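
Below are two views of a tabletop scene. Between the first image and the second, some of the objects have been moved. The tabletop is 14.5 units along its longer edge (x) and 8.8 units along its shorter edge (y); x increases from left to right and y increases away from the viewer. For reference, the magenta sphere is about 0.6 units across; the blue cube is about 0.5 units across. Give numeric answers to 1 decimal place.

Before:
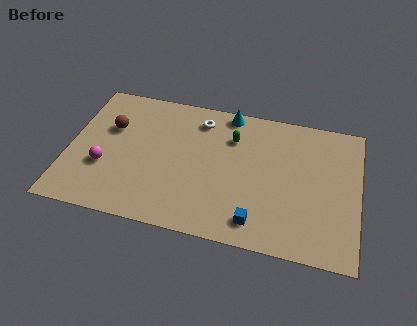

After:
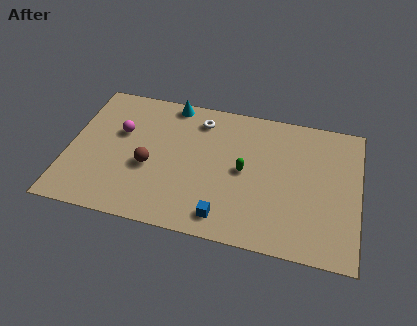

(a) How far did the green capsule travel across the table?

2.1

From (8.1, 6.4) to (8.8, 4.4), the green capsule covered √(0.7² + 2.0²) ≈ 2.1 units.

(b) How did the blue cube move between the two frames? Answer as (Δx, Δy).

(-1.6, -0.1)

The blue cube started near (9.6, 1.4) and ended near (8.0, 1.3).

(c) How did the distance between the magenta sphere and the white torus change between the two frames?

-1.8

The distance was about 6.1 in the first image and 4.3 in the second, so they moved 1.8 units closer together.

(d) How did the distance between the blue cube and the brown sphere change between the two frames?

-4.2

The distance was about 8.7 in the first image and 4.5 in the second, so they moved 4.2 units closer together.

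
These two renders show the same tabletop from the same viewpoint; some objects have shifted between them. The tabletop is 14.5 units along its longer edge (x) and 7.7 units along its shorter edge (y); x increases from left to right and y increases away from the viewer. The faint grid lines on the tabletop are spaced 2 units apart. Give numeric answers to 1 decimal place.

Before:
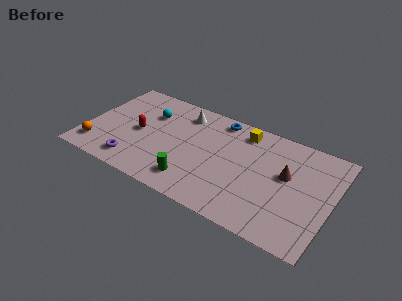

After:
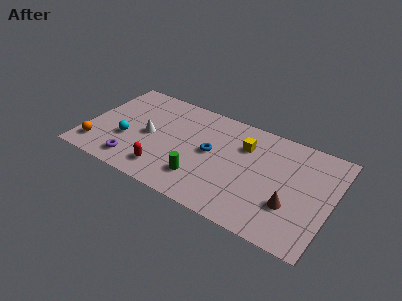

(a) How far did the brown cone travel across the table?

2.1

From (11.8, 4.5) to (12.3, 2.5), the brown cone covered √(0.5² + 2.0²) ≈ 2.1 units.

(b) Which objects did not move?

the purple torus and the orange sphere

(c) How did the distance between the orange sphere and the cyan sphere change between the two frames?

-2.6

Before: roughly 4.7 units apart; after: 2.1. That's 2.6 units closer together.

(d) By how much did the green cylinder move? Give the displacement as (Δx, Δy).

(0.4, 0.4)

The green cylinder started near (6.7, 1.5) and ended near (7.1, 1.9).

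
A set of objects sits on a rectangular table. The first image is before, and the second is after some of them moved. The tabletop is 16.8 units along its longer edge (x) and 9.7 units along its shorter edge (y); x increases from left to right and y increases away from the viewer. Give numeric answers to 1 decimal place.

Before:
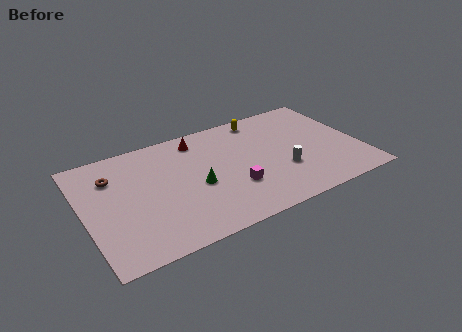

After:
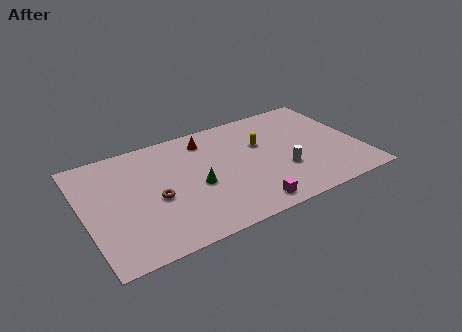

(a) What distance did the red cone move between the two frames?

0.5

The red cone was near (7.3, 8.2) before and (7.8, 8.0) after, so it travelled √(0.5² + 0.2²) ≈ 0.5 units.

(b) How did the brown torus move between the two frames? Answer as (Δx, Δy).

(2.3, -2.9)

The brown torus started near (1.9, 7.1) and ended near (4.2, 4.2).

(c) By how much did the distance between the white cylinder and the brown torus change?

-2.9

They were about 10.7 units apart before and 7.8 after — 2.9 units closer together.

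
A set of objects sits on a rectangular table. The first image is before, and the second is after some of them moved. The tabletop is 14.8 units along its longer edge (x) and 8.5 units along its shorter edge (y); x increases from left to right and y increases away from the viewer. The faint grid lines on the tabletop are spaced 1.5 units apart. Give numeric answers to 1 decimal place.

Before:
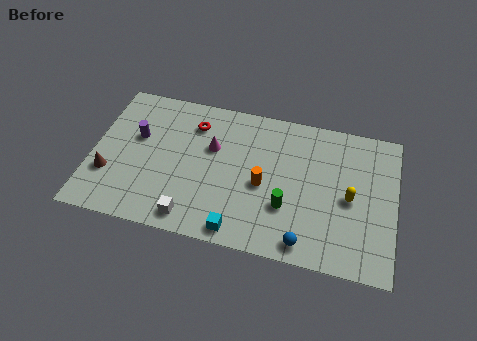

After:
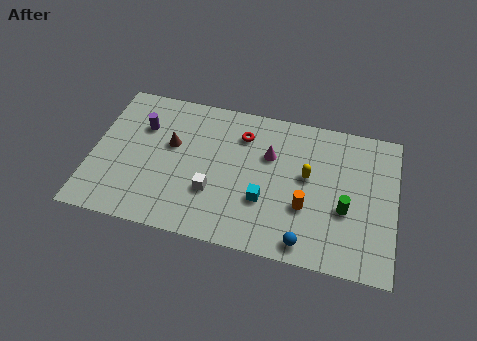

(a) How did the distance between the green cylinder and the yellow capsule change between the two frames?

-0.8

Before: roughly 3.2 units apart; after: 2.4. That's 0.8 units closer together.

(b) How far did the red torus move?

2.4

The red torus moved from about (4.8, 6.6) to (7.2, 6.5), a distance of √(2.4² + 0.1²) ≈ 2.4.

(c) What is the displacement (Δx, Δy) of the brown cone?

(2.9, 2.4)

The brown cone started near (0.9, 2.7) and ended near (3.8, 5.1).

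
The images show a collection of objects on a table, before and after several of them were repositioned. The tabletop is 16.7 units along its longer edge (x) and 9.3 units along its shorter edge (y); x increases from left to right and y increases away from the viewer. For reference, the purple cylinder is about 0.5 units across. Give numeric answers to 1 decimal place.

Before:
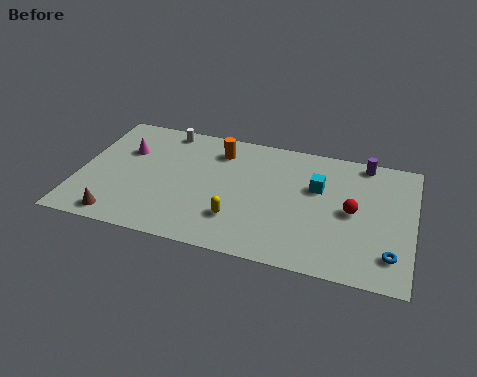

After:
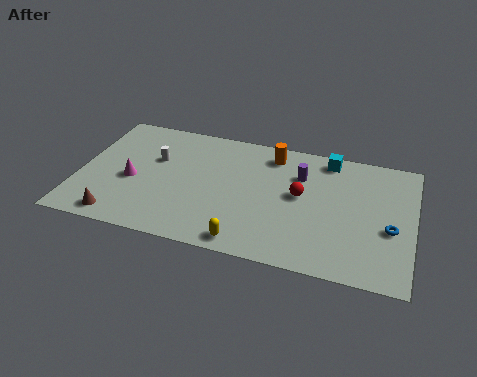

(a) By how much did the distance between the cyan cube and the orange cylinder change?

-2.5

They were about 5.3 units apart before and 2.8 after — 2.5 units closer together.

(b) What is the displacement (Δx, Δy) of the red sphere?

(-2.6, 0.5)

The red sphere started near (13.7, 4.6) and ended near (11.1, 5.1).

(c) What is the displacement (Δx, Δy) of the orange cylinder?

(2.7, 0.4)

The orange cylinder started near (6.8, 7.4) and ended near (9.5, 7.8).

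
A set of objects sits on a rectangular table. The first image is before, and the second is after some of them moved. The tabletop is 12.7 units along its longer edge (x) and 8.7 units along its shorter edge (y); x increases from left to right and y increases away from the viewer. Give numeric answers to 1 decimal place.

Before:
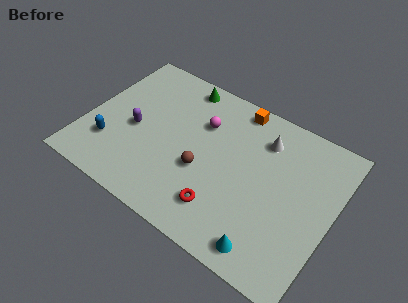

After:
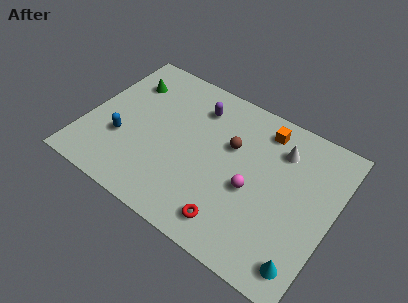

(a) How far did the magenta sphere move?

3.8

From (5.7, 6.0) to (8.7, 3.7), the magenta sphere covered √(3.0² + 2.3²) ≈ 3.8 units.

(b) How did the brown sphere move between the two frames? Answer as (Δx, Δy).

(1.1, 2.1)

The brown sphere was at about (6.2, 3.4) and moved to about (7.3, 5.5).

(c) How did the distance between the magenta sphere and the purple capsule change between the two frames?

+0.8

Before: roughly 3.8 units apart; after: 4.6. That's 0.8 units further apart.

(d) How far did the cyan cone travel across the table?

1.8

The cyan cone was near (10.0, 1.1) before and (11.8, 1.3) after, so it travelled √(1.8² + 0.2²) ≈ 1.8 units.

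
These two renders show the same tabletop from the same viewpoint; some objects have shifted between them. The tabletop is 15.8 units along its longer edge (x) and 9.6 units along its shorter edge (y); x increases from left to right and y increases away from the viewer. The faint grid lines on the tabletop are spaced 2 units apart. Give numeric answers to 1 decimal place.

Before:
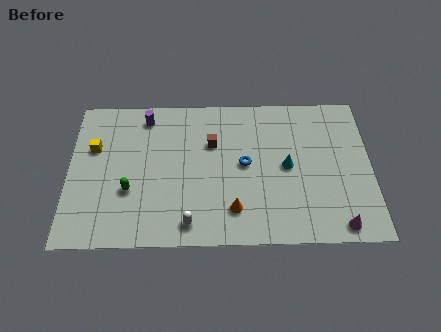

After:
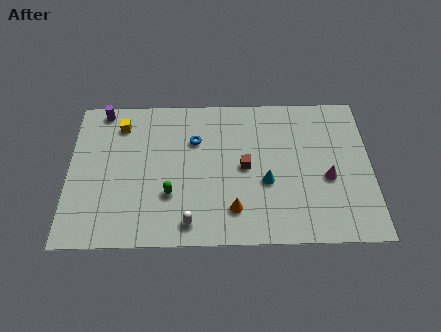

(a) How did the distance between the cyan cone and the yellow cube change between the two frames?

-1.7

They were about 10.2 units apart before and 8.5 after — 1.7 units closer together.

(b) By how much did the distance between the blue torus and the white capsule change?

+0.6

The distance was about 4.7 in the first image and 5.3 in the second, so they moved 0.6 units further apart.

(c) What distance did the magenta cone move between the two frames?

3.0

The magenta cone moved from about (14.0, 1.0) to (13.5, 4.0), a distance of √(0.5² + 3.0²) ≈ 3.0.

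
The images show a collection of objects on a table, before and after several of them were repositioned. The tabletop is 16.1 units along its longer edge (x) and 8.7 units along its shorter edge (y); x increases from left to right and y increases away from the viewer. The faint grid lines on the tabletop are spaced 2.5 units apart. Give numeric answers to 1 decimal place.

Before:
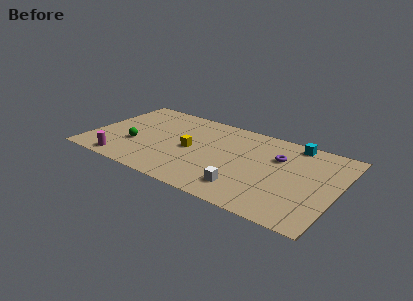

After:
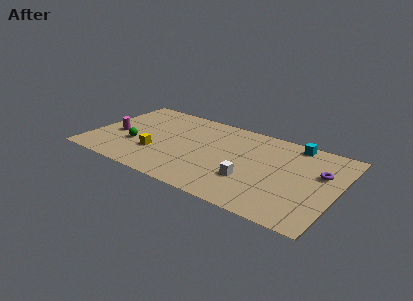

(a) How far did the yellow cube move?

2.5

The yellow cube was near (6.6, 4.2) before and (4.5, 2.8) after, so it travelled √(2.1² + 1.4²) ≈ 2.5 units.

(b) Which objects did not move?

the green sphere and the cyan cube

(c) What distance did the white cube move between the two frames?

1.0

The white cube was near (10.5, 1.8) before and (10.7, 2.8) after, so it travelled √(0.2² + 1.0²) ≈ 1.0 units.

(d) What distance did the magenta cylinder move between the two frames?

2.9

The magenta cylinder was near (2.6, 1.0) before and (1.6, 3.7) after, so it travelled √(1.0² + 2.7²) ≈ 2.9 units.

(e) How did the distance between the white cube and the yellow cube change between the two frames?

+1.6

Before: roughly 4.6 units apart; after: 6.2. That's 1.6 units further apart.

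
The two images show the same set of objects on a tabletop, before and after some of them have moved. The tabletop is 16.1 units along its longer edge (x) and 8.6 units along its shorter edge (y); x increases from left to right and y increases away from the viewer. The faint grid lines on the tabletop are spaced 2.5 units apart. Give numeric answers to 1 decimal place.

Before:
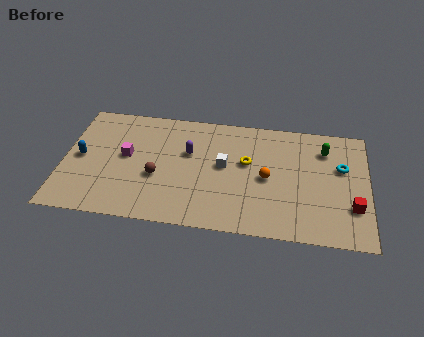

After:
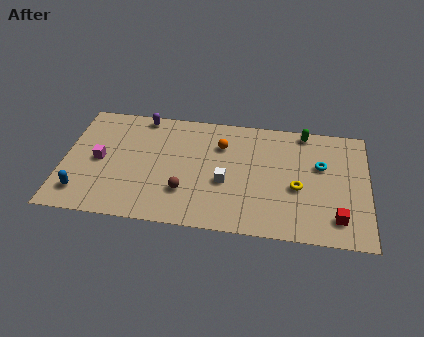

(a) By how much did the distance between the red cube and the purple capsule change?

+3.0

They were about 9.1 units apart before and 12.1 after — 3.0 units further apart.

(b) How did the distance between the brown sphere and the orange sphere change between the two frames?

-1.7

The distance was about 5.8 in the first image and 4.1 in the second, so they moved 1.7 units closer together.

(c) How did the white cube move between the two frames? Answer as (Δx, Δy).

(0.1, -1.2)

The white cube started near (8.5, 4.7) and ended near (8.6, 3.5).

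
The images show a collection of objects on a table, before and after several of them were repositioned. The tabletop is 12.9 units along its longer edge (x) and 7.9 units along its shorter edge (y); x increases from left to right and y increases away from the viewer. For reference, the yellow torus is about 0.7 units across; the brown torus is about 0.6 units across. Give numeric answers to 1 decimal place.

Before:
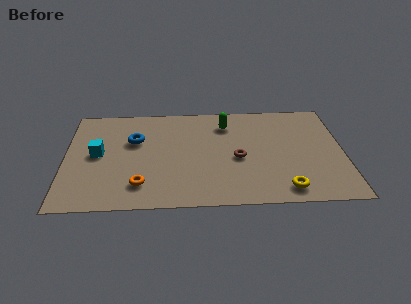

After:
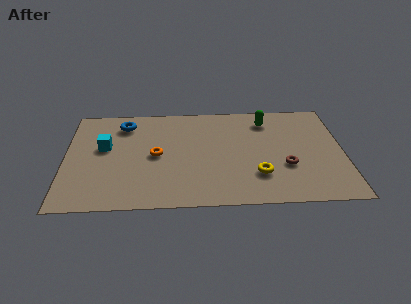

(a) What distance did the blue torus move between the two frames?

1.4

From (3.2, 5.1) to (2.7, 6.4), the blue torus covered √(0.5² + 1.3²) ≈ 1.4 units.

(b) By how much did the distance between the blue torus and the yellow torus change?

-0.5

The distance was about 8.0 in the first image and 7.5 in the second, so they moved 0.5 units closer together.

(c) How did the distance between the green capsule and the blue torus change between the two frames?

+2.3

They were about 4.4 units apart before and 6.7 after — 2.3 units further apart.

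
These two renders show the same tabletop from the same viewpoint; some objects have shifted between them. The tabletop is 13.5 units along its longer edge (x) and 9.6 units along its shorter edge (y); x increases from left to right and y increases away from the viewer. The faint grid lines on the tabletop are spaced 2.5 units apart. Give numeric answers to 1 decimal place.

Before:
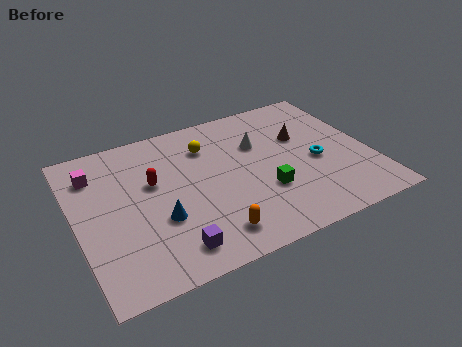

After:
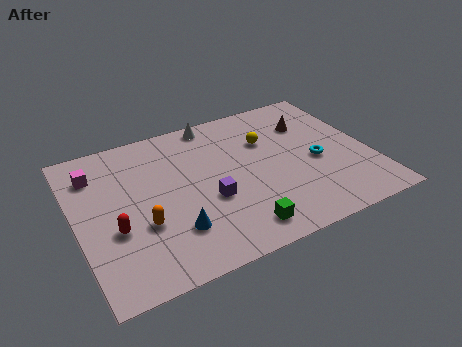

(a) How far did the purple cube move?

3.0

The purple cube was near (3.9, 1.5) before and (5.9, 3.7) after, so it travelled √(2.0² + 2.2²) ≈ 3.0 units.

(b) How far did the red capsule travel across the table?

3.0

The red capsule moved from about (3.6, 5.8) to (1.6, 3.6), a distance of √(2.0² + 2.2²) ≈ 3.0.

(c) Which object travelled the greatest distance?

the orange capsule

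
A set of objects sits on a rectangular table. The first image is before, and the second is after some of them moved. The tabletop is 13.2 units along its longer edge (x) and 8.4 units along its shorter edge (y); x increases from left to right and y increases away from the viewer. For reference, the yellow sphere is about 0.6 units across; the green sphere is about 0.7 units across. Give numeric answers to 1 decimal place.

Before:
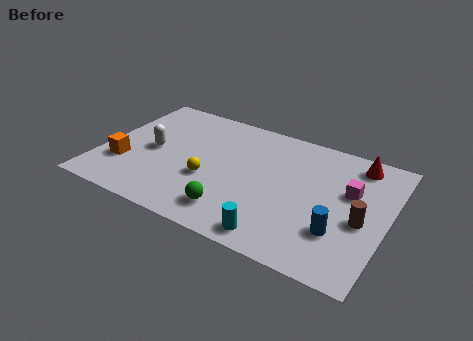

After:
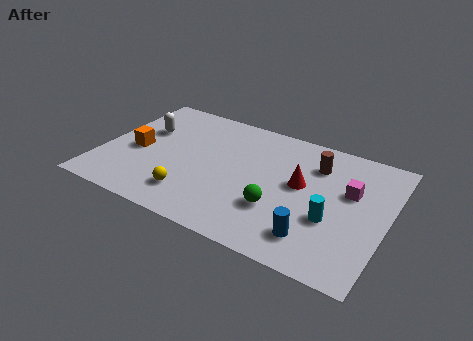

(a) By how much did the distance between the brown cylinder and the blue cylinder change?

+3.2

Before: roughly 1.4 units apart; after: 4.6. That's 3.2 units further apart.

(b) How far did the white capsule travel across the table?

1.4

From (2.3, 4.1) to (1.7, 5.4), the white capsule covered √(0.6² + 1.3²) ≈ 1.4 units.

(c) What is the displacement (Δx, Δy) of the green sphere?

(1.9, 1.1)

The green sphere started near (6.5, 1.6) and ended near (8.4, 2.7).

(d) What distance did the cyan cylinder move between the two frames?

3.0

The cyan cylinder moved from about (8.6, 1.0) to (10.8, 3.1), a distance of √(2.2² + 2.1²) ≈ 3.0.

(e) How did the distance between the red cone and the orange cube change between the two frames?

-3.6

Before: roughly 11.3 units apart; after: 7.7. That's 3.6 units closer together.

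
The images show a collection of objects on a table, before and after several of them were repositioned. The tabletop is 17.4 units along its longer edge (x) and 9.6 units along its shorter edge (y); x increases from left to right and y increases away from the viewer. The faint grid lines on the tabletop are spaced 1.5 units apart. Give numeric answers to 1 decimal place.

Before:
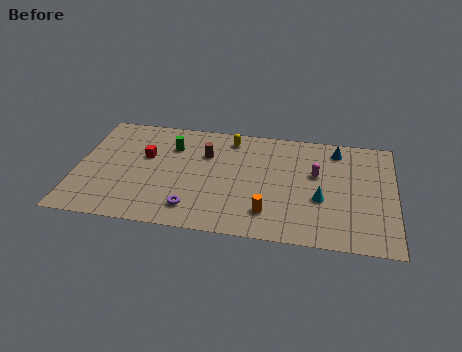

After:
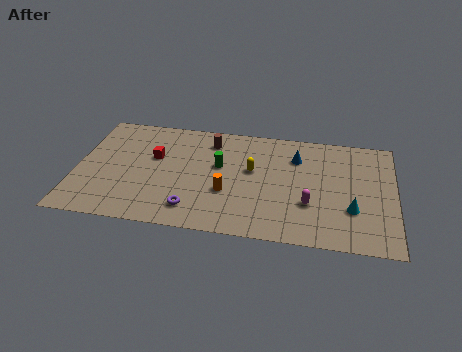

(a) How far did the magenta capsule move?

2.6

The magenta capsule moved from about (13.1, 5.8) to (12.8, 3.2), a distance of √(0.3² + 2.6²) ≈ 2.6.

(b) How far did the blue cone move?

2.4

The blue cone moved from about (14.2, 8.1) to (12.0, 7.1), a distance of √(2.2² + 1.0²) ≈ 2.4.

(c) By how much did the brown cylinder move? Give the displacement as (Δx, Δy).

(0.2, 1.2)

The brown cylinder was at about (7.0, 6.6) and moved to about (7.2, 7.8).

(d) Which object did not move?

the purple torus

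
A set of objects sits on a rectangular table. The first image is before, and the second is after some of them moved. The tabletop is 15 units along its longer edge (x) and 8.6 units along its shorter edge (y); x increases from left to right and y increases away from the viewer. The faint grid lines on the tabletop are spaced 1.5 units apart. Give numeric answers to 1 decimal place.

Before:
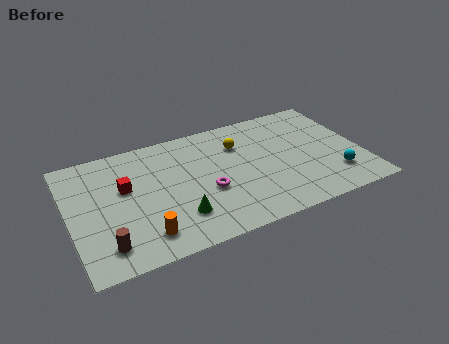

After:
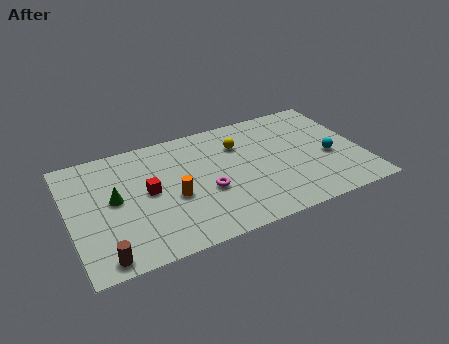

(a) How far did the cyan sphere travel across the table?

1.5

The cyan sphere was near (13.4, 2.1) before and (13.3, 3.6) after, so it travelled √(0.1² + 1.5²) ≈ 1.5 units.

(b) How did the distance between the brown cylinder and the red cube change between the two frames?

+0.6

The distance was about 3.8 in the first image and 4.4 in the second, so they moved 0.6 units further apart.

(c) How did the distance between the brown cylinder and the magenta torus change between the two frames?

+0.4

They were about 5.6 units apart before and 6.0 after — 0.4 units further apart.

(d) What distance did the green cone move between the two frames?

3.8

The green cone was near (5.3, 2.2) before and (2.3, 4.6) after, so it travelled √(3.0² + 2.4²) ≈ 3.8 units.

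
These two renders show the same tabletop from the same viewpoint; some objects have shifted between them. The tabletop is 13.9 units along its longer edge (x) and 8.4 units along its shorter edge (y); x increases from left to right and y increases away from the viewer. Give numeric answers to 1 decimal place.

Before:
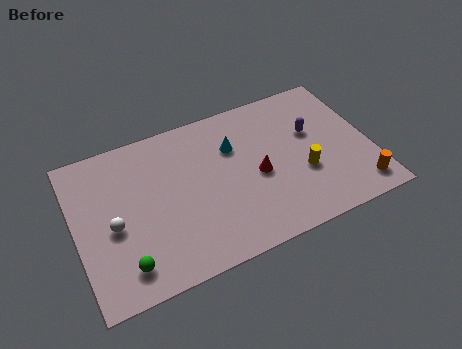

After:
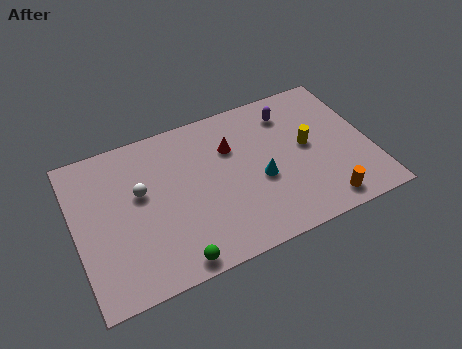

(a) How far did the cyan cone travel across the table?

2.5

From (7.6, 5.8) to (8.6, 3.5), the cyan cone covered √(1.0² + 2.3²) ≈ 2.5 units.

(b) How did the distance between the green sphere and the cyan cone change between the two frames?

-1.9

The distance was about 7.1 in the first image and 5.2 in the second, so they moved 1.9 units closer together.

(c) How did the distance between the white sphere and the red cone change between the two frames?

-2.3

The distance was about 6.8 in the first image and 4.5 in the second, so they moved 2.3 units closer together.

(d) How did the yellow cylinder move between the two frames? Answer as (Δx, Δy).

(0.4, 1.4)

From the two frames, the yellow cylinder sits at roughly (10.6, 3.1) before and (11.0, 4.5) after.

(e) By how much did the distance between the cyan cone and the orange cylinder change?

-3.4

The distance was about 7.0 in the first image and 3.6 in the second, so they moved 3.4 units closer together.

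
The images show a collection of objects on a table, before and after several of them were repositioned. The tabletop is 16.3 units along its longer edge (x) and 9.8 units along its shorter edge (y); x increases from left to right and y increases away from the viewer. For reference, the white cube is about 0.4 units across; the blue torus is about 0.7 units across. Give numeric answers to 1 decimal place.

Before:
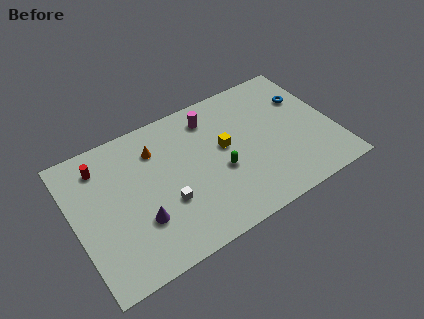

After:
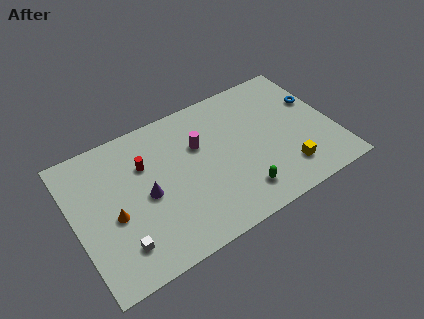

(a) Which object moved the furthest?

the yellow cube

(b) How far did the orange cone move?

4.5

The orange cone moved from about (5.4, 7.4) to (2.3, 4.2), a distance of √(3.1² + 3.2²) ≈ 4.5.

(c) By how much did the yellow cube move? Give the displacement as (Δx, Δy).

(3.4, -3.4)

The yellow cube was at about (9.5, 5.5) and moved to about (12.9, 2.1).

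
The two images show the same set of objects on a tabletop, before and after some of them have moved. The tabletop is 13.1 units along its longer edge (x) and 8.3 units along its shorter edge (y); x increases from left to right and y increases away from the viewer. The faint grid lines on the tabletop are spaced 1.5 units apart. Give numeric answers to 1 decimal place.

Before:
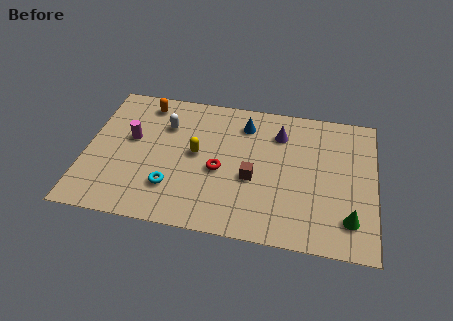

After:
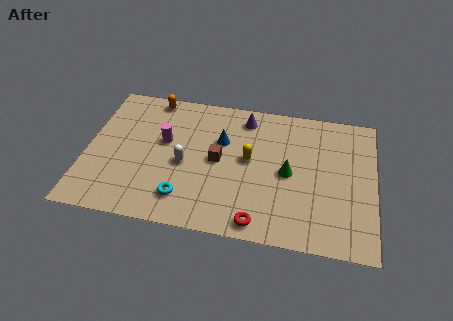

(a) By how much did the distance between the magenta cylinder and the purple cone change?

-2.7

They were about 6.9 units apart before and 4.2 after — 2.7 units closer together.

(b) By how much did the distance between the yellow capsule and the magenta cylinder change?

+0.9

They were about 3.0 units apart before and 3.9 after — 0.9 units further apart.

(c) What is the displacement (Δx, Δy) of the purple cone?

(-1.6, 0.7)

The purple cone started near (8.7, 6.3) and ended near (7.1, 7.0).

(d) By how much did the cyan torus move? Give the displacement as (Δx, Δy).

(0.6, -0.5)

The cyan torus was at about (4.0, 2.2) and moved to about (4.6, 1.7).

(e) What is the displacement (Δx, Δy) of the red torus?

(1.9, -2.7)

The red torus started near (6.1, 3.6) and ended near (8.0, 0.9).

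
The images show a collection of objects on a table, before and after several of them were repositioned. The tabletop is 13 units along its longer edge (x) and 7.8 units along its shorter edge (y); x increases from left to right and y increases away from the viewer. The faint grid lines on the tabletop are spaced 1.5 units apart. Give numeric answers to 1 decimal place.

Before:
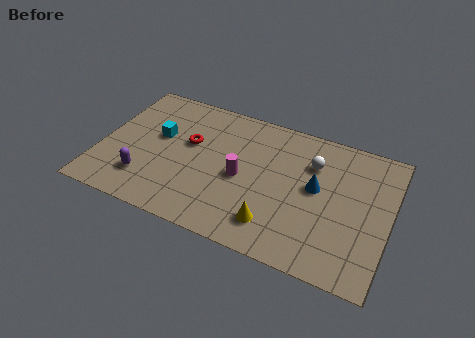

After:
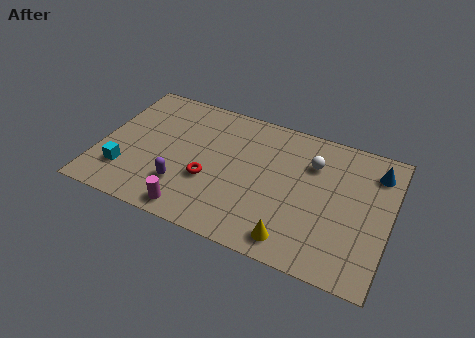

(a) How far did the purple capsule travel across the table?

1.7

The purple capsule moved from about (2.2, 1.9) to (3.9, 2.1), a distance of √(1.7² + 0.2²) ≈ 1.7.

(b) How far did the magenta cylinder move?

3.3

From (6.4, 3.6) to (4.5, 0.9), the magenta cylinder covered √(1.9² + 2.7²) ≈ 3.3 units.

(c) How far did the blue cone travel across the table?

3.1

The blue cone moved from about (9.7, 4.3) to (12.2, 6.2), a distance of √(2.5² + 1.9²) ≈ 3.1.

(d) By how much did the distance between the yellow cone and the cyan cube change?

+1.4

They were about 6.4 units apart before and 7.8 after — 1.4 units further apart.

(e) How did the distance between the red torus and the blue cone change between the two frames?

+2.1

The distance was about 5.8 in the first image and 7.9 in the second, so they moved 2.1 units further apart.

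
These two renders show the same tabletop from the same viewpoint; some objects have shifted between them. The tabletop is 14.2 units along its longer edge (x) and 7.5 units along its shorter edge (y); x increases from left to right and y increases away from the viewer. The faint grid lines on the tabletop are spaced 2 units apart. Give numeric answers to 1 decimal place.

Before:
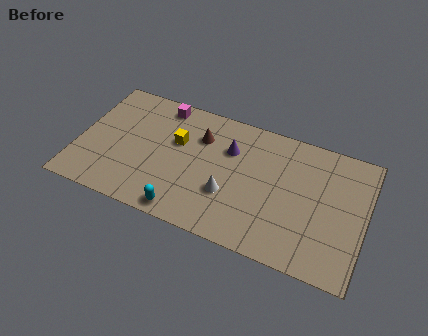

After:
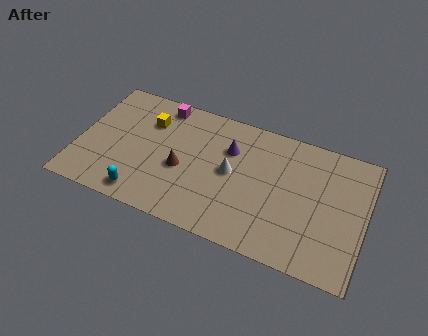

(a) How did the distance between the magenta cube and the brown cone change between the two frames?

+1.3

The distance was about 2.4 in the first image and 3.7 in the second, so they moved 1.3 units further apart.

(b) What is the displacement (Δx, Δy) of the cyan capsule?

(-2.1, 0.2)

The cyan capsule was at about (5.6, 0.8) and moved to about (3.5, 1.0).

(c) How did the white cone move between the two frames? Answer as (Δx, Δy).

(0.0, 1.3)

From the two frames, the white cone sits at roughly (7.6, 2.6) before and (7.6, 3.9) after.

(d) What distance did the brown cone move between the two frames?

2.3

The brown cone moved from about (5.9, 5.4) to (5.2, 3.2), a distance of √(0.7² + 2.2²) ≈ 2.3.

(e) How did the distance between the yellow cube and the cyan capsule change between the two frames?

+0.4

Before: roughly 4.0 units apart; after: 4.4. That's 0.4 units further apart.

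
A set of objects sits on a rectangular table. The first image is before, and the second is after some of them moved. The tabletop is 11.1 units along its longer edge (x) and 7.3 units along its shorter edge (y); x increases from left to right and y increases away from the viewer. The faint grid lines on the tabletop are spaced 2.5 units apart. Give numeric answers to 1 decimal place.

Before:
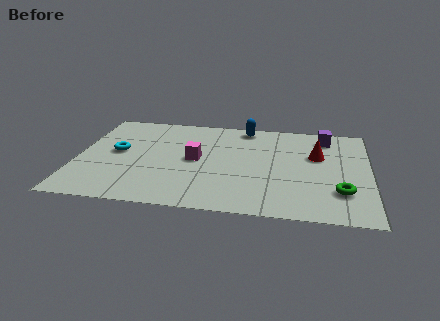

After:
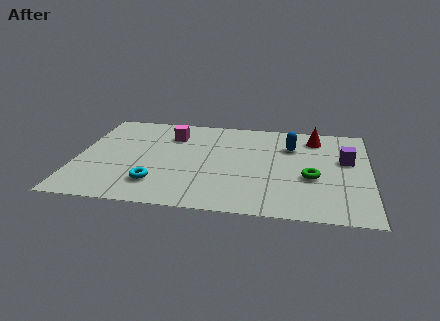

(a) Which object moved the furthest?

the cyan torus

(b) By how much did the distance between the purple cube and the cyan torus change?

-0.6

Before: roughly 8.2 units apart; after: 7.6. That's 0.6 units closer together.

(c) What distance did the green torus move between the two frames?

1.4

The green torus moved from about (10.0, 2.0) to (8.9, 2.9), a distance of √(1.1² + 0.9²) ≈ 1.4.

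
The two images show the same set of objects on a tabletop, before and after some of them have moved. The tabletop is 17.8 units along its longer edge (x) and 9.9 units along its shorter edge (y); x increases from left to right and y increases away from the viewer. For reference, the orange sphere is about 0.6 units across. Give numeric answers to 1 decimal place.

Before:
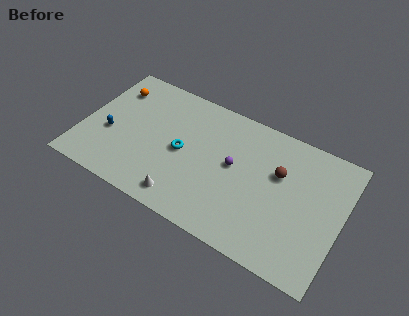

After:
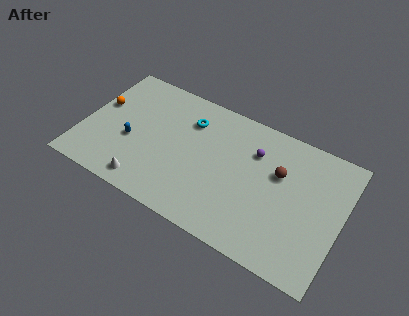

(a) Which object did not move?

the brown sphere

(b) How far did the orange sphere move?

1.8

From (1.6, 7.6) to (0.9, 5.9), the orange sphere covered √(0.7² + 1.7²) ≈ 1.8 units.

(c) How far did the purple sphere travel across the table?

2.1

From (10.4, 5.4) to (11.6, 7.1), the purple sphere covered √(1.2² + 1.7²) ≈ 2.1 units.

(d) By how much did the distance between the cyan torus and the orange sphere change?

+0.3

They were about 6.0 units apart before and 6.3 after — 0.3 units further apart.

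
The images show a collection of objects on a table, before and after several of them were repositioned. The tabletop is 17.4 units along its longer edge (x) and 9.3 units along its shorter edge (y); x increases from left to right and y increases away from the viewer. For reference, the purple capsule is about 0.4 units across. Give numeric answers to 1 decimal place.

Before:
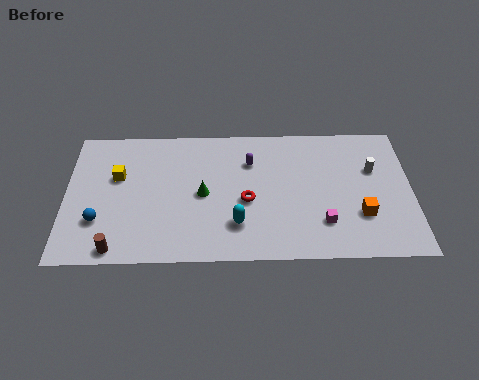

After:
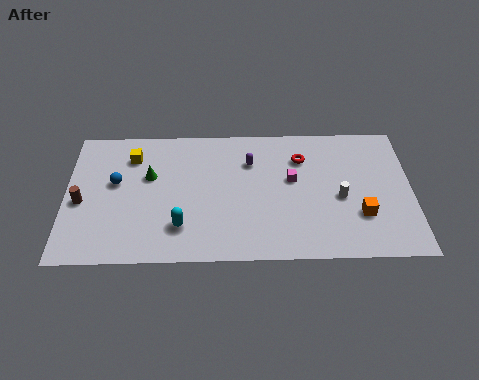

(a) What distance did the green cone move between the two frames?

3.0

The green cone was near (6.9, 4.5) before and (4.2, 5.8) after, so it travelled √(2.7² + 1.3²) ≈ 3.0 units.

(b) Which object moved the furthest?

the red torus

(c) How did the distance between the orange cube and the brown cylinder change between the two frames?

+1.7

Before: roughly 12.4 units apart; after: 14.1. That's 1.7 units further apart.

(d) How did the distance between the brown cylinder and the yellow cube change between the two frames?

-0.9

Before: roughly 4.9 units apart; after: 4.0. That's 0.9 units closer together.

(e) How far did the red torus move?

4.0

From (9.1, 4.0) to (11.9, 6.9), the red torus covered √(2.8² + 2.9²) ≈ 4.0 units.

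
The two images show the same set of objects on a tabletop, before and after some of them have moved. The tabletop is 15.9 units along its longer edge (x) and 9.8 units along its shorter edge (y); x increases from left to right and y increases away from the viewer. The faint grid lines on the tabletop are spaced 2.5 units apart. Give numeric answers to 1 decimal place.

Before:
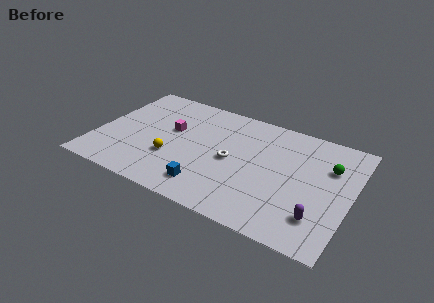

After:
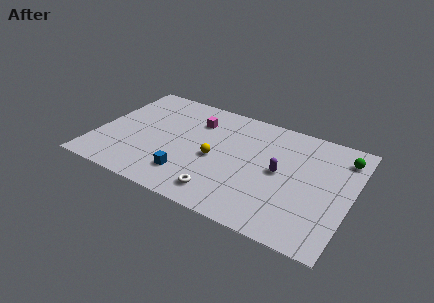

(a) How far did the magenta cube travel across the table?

2.1

The magenta cube moved from about (4.5, 5.8) to (5.9, 7.3), a distance of √(1.4² + 1.5²) ≈ 2.1.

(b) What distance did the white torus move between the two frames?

3.1

The white torus was near (8.5, 4.7) before and (8.3, 1.6) after, so it travelled √(0.2² + 3.1²) ≈ 3.1 units.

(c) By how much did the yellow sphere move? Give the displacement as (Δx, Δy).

(2.6, 1.1)

The yellow sphere was at about (4.9, 3.3) and moved to about (7.5, 4.4).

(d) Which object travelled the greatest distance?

the purple capsule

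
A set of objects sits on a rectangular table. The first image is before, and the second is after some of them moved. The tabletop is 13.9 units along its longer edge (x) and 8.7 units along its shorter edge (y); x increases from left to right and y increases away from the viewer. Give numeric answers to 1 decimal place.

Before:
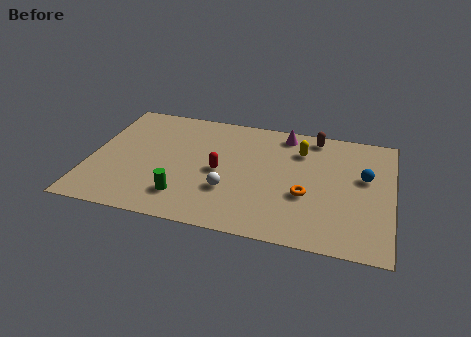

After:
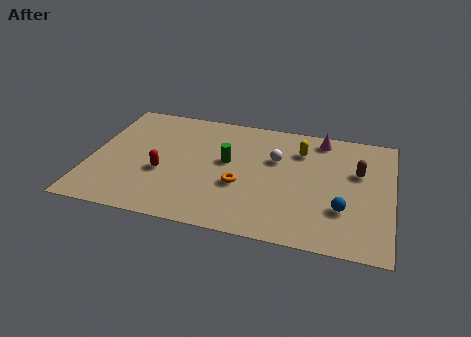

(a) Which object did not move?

the yellow capsule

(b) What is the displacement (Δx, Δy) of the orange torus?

(-3.0, 0.0)

The orange torus was at about (10.0, 3.3) and moved to about (7.0, 3.3).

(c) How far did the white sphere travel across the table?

3.4

From (6.5, 2.8) to (8.5, 5.6), the white sphere covered √(2.0² + 2.8²) ≈ 3.4 units.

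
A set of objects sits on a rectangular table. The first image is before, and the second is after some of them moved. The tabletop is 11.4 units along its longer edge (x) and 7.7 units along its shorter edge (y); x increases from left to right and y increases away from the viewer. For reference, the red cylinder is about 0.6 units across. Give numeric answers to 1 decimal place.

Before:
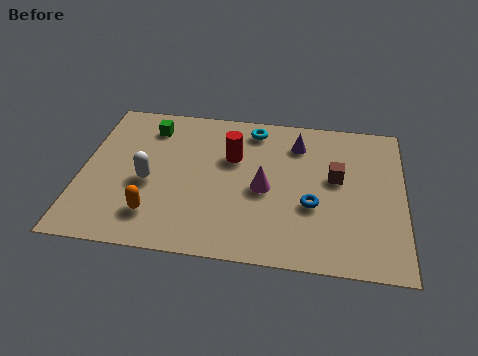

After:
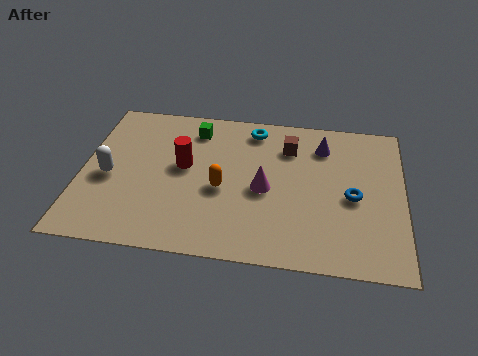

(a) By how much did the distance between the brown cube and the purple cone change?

-0.9

They were about 2.1 units apart before and 1.2 after — 0.9 units closer together.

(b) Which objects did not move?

the magenta cone and the cyan torus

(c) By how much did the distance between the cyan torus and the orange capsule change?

-2.5

The distance was about 5.9 in the first image and 3.4 in the second, so they moved 2.5 units closer together.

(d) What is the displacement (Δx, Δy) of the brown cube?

(-1.7, 1.4)

The brown cube started near (9.0, 4.4) and ended near (7.3, 5.8).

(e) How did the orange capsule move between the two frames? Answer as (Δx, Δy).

(2.3, 1.6)

The orange capsule was at about (2.7, 1.7) and moved to about (5.0, 3.3).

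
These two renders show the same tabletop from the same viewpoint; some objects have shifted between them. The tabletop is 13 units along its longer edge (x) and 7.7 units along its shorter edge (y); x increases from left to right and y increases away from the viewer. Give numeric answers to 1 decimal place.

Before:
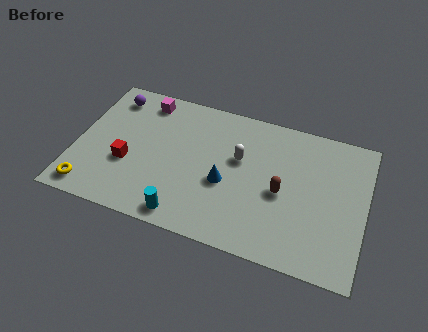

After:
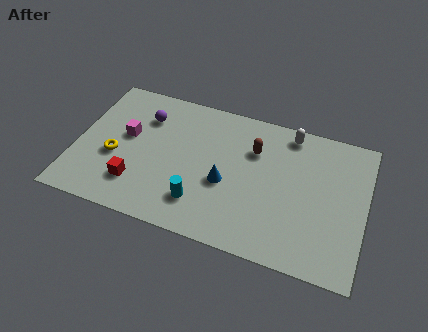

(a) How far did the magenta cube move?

2.3

From (2.8, 6.6) to (2.2, 4.4), the magenta cube covered √(0.6² + 2.2²) ≈ 2.3 units.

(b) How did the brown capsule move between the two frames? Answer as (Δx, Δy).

(-1.4, 1.9)

The brown capsule started near (9.3, 3.5) and ended near (7.9, 5.4).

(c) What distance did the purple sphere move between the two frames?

1.7

From (1.3, 6.4) to (2.9, 5.7), the purple sphere covered √(1.6² + 0.7²) ≈ 1.7 units.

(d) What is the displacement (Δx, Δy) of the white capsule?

(2.1, 2.1)

The white capsule was at about (7.3, 4.7) and moved to about (9.4, 6.8).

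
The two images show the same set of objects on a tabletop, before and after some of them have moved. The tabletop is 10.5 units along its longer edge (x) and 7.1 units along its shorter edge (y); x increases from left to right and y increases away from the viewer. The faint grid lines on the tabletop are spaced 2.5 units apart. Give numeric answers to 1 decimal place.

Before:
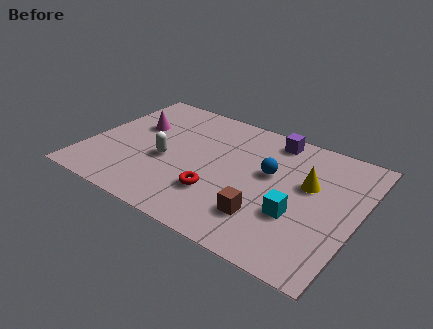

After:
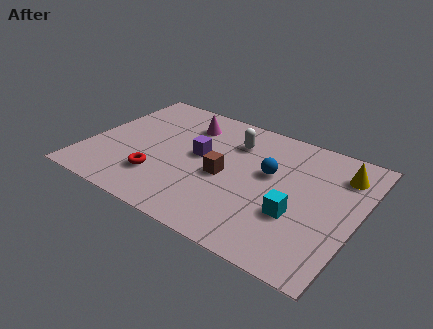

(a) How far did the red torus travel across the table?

2.3

The red torus was near (5.3, 2.1) before and (3.0, 1.9) after, so it travelled √(2.3² + 0.2²) ≈ 2.3 units.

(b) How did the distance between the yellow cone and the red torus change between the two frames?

+3.6

The distance was about 3.9 in the first image and 7.5 in the second, so they moved 3.6 units further apart.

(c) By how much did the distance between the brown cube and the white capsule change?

-2.2

The distance was about 4.3 in the first image and 2.1 in the second, so they moved 2.2 units closer together.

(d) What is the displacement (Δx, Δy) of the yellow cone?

(1.1, 1.2)

From the two frames, the yellow cone sits at roughly (8.5, 4.3) before and (9.6, 5.5) after.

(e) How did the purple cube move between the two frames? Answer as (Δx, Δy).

(-2.5, -2.3)

From the two frames, the purple cube sits at roughly (6.8, 6.2) before and (4.3, 3.9) after.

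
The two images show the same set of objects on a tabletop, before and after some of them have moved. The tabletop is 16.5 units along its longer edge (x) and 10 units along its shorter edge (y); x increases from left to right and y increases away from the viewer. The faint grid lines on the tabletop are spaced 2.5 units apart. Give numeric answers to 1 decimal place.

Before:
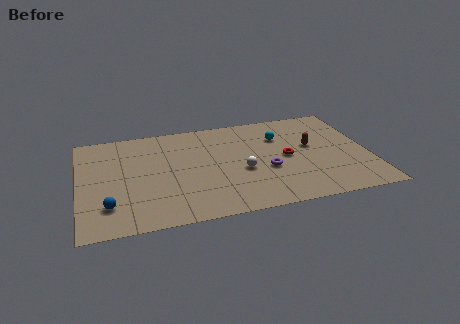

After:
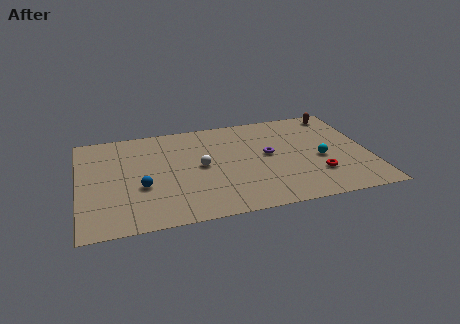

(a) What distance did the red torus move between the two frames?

2.6

From (11.8, 4.9) to (13.4, 2.8), the red torus covered √(1.6² + 2.1²) ≈ 2.6 units.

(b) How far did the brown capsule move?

3.6

From (13.3, 5.7) to (15.1, 8.8), the brown capsule covered √(1.8² + 3.1²) ≈ 3.6 units.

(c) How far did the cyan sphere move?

3.5

From (11.6, 7.1) to (13.7, 4.3), the cyan sphere covered √(2.1² + 2.8²) ≈ 3.5 units.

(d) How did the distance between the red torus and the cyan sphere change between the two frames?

-0.7

The distance was about 2.2 in the first image and 1.5 in the second, so they moved 0.7 units closer together.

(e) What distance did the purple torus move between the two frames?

1.5

The purple torus was near (10.6, 3.9) before and (10.8, 5.4) after, so it travelled √(0.2² + 1.5²) ≈ 1.5 units.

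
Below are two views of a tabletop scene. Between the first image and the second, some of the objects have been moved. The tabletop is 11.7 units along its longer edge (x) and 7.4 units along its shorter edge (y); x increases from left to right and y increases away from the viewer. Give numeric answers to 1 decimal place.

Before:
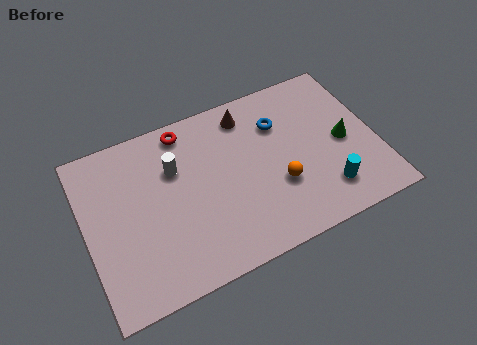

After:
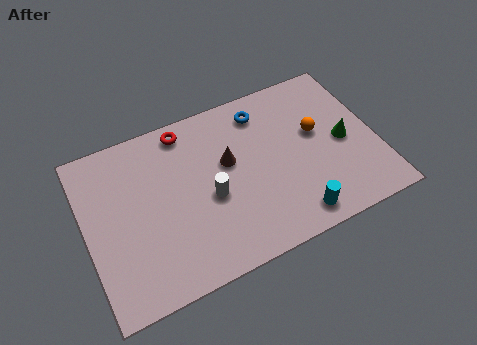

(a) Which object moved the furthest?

the orange sphere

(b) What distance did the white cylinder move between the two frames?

2.2

The white cylinder was near (3.7, 5.0) before and (4.9, 3.2) after, so it travelled √(1.2² + 1.8²) ≈ 2.2 units.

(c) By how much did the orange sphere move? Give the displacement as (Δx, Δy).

(1.8, 1.7)

From the two frames, the orange sphere sits at roughly (7.6, 2.6) before and (9.4, 4.3) after.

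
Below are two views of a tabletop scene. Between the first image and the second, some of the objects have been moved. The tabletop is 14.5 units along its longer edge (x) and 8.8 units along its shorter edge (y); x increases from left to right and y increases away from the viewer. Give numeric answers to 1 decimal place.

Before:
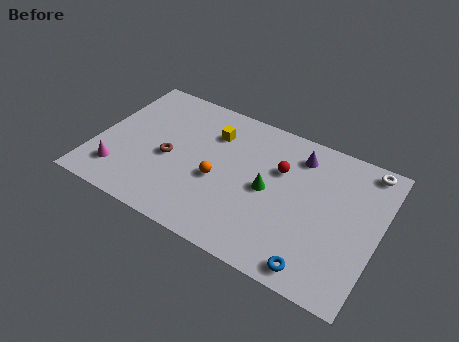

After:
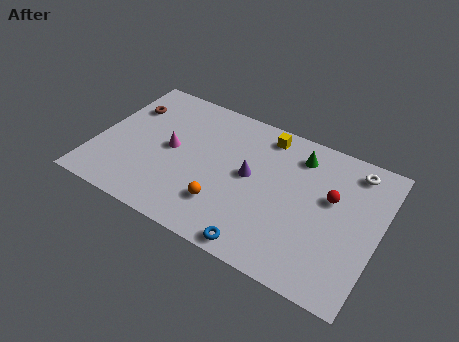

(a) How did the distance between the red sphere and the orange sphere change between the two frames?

+2.3

The distance was about 3.6 in the first image and 5.9 in the second, so they moved 2.3 units further apart.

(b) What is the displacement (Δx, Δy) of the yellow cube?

(2.6, 1.1)

From the two frames, the yellow cube sits at roughly (5.7, 6.5) before and (8.3, 7.6) after.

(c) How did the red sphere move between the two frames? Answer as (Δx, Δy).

(2.7, -0.5)

The red sphere was at about (9.3, 5.8) and moved to about (12.0, 5.3).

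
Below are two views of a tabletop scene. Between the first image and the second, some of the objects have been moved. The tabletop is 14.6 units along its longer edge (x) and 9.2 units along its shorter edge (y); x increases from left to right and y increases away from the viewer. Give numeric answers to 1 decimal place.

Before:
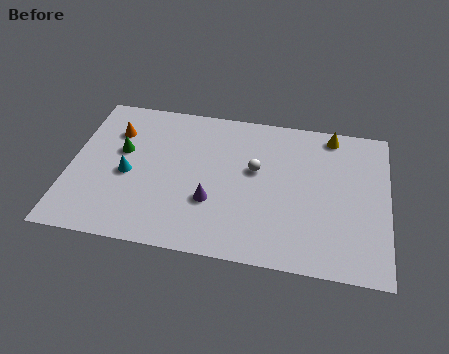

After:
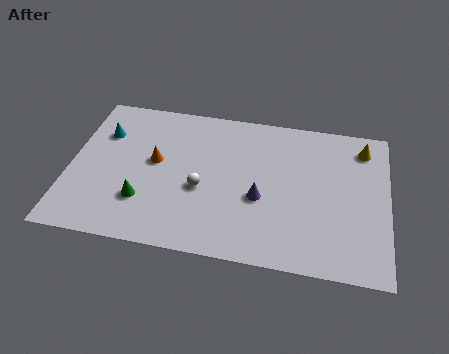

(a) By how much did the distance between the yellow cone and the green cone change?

+1.1

The distance was about 10.0 in the first image and 11.1 in the second, so they moved 1.1 units further apart.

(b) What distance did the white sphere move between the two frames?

2.9

The white sphere moved from about (8.5, 5.4) to (6.1, 3.8), a distance of √(2.4² + 1.6²) ≈ 2.9.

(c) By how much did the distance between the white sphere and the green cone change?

-3.3

Before: roughly 6.2 units apart; after: 2.9. That's 3.3 units closer together.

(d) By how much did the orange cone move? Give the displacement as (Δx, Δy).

(2.0, -1.6)

From the two frames, the orange cone sits at roughly (1.9, 6.7) before and (3.9, 5.1) after.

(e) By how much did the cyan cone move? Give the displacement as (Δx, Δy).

(-1.3, 2.4)

The cyan cone was at about (2.7, 4.1) and moved to about (1.4, 6.5).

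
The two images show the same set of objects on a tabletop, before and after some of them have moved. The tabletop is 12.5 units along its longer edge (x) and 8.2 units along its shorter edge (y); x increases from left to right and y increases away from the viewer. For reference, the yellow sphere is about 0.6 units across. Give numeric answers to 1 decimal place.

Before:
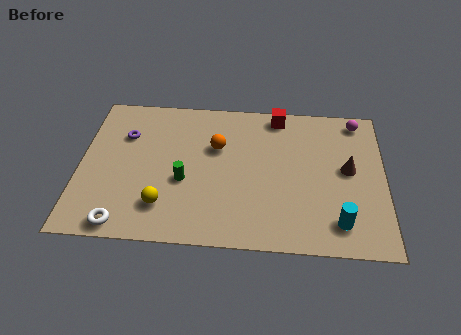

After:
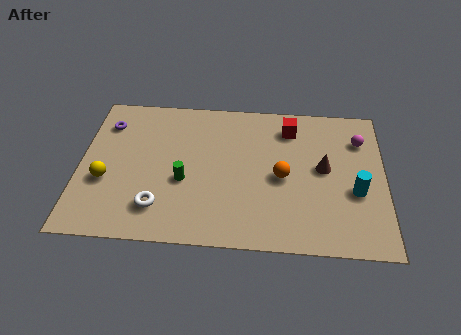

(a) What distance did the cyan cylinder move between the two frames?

1.8

From (10.6, 1.5) to (11.3, 3.2), the cyan cylinder covered √(0.7² + 1.7²) ≈ 1.8 units.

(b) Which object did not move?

the green cylinder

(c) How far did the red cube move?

0.9

From (8.1, 7.3) to (8.6, 6.6), the red cube covered √(0.5² + 0.7²) ≈ 0.9 units.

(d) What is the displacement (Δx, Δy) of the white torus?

(1.4, 1.0)

The white torus started near (1.9, 0.8) and ended near (3.3, 1.8).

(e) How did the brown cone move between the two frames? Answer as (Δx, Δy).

(-1.0, 0.0)

From the two frames, the brown cone sits at roughly (11.0, 4.4) before and (10.0, 4.4) after.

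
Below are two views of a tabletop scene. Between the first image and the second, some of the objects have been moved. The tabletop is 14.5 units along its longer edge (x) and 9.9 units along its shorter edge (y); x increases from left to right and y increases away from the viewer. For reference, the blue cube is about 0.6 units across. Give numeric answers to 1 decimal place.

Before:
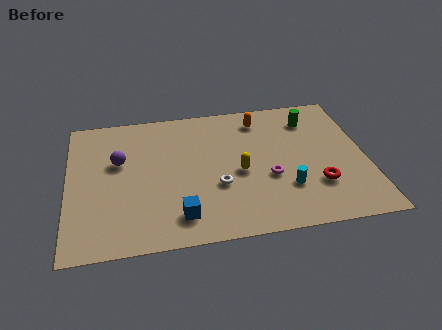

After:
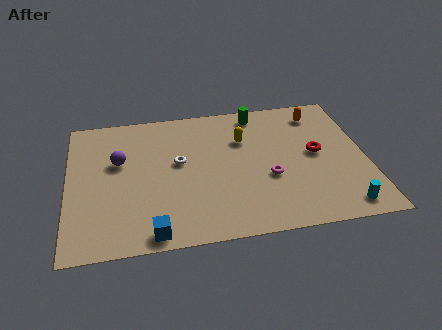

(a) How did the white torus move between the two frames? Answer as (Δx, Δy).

(-1.8, 2.0)

The white torus started near (7.2, 3.6) and ended near (5.4, 5.6).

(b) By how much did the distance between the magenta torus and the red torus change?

+0.3

The distance was about 2.5 in the first image and 2.8 in the second, so they moved 0.3 units further apart.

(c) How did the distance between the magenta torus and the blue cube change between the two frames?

+1.6

They were about 4.8 units apart before and 6.4 after — 1.6 units further apart.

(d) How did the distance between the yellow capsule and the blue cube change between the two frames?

+3.5

The distance was about 4.0 in the first image and 7.5 in the second, so they moved 3.5 units further apart.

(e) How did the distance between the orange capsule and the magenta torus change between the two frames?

+0.8

Before: roughly 4.4 units apart; after: 5.2. That's 0.8 units further apart.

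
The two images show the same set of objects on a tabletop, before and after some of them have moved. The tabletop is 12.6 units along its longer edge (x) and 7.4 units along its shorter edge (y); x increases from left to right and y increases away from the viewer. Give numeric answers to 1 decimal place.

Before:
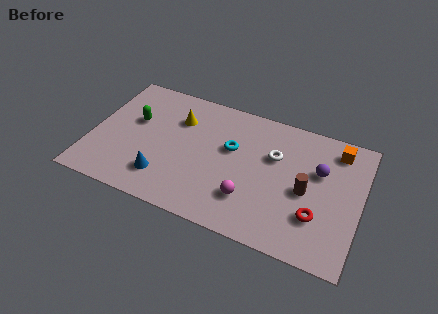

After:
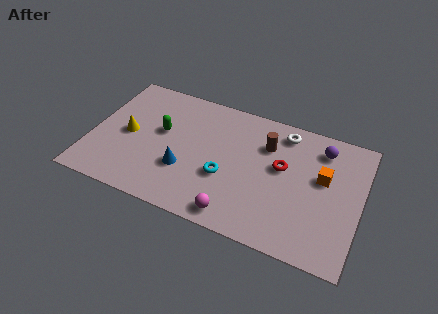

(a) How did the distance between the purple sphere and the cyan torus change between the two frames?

+1.2

Before: roughly 4.1 units apart; after: 5.3. That's 1.2 units further apart.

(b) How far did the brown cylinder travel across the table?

2.8

The brown cylinder moved from about (10.1, 3.4) to (8.1, 5.3), a distance of √(2.0² + 1.9²) ≈ 2.8.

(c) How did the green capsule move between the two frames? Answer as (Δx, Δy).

(1.3, -0.2)

The green capsule was at about (1.9, 4.5) and moved to about (3.2, 4.3).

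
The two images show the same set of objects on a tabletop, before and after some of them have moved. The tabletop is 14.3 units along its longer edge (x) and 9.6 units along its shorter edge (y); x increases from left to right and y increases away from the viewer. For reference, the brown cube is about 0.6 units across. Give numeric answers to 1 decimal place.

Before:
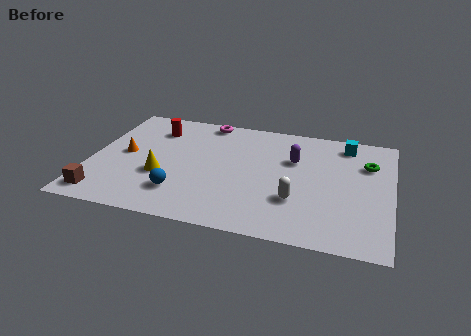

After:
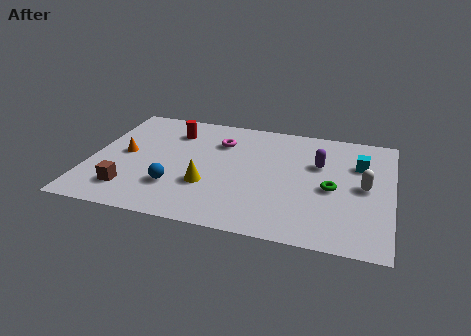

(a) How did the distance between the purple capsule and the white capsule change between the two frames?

-0.7

They were about 3.3 units apart before and 2.6 after — 0.7 units closer together.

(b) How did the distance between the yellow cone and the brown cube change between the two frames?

+0.4

They were about 3.4 units apart before and 3.8 after — 0.4 units further apart.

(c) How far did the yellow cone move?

2.2

From (3.5, 3.5) to (5.7, 3.2), the yellow cone covered √(2.2² + 0.3²) ≈ 2.2 units.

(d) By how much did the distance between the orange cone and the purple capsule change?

+1.2

They were about 8.1 units apart before and 9.3 after — 1.2 units further apart.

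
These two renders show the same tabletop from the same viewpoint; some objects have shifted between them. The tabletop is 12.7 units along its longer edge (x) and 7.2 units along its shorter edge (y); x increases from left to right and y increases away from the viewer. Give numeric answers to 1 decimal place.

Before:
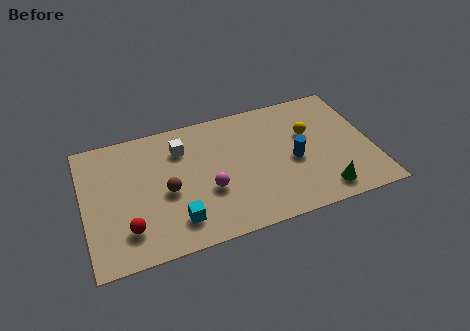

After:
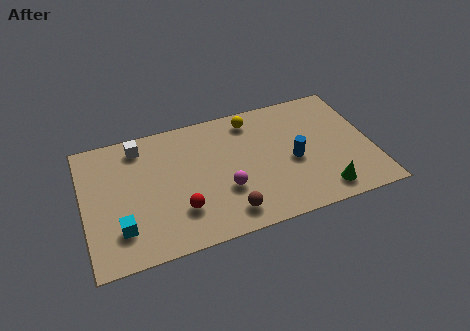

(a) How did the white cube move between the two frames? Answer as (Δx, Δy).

(-1.8, 0.7)

The white cube was at about (4.4, 5.4) and moved to about (2.6, 6.1).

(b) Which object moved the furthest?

the brown sphere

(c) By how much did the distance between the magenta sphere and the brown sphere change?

-0.6

The distance was about 1.9 in the first image and 1.3 in the second, so they moved 0.6 units closer together.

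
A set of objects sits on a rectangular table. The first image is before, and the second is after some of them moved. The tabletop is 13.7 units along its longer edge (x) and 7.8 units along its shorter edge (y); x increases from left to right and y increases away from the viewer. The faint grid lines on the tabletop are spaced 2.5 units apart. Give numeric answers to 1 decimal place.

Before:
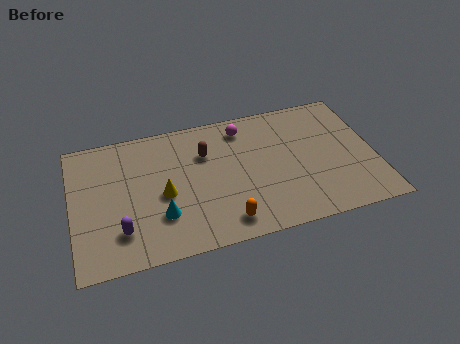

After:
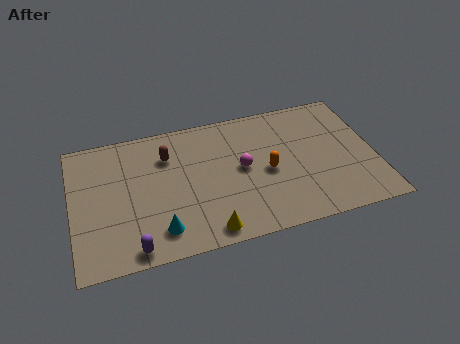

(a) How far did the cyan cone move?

0.8

From (3.9, 2.3) to (3.8, 1.5), the cyan cone covered √(0.1² + 0.8²) ≈ 0.8 units.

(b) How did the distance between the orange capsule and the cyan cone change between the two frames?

+2.4

They were about 3.0 units apart before and 5.4 after — 2.4 units further apart.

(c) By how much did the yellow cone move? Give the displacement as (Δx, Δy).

(1.8, -2.6)

From the two frames, the yellow cone sits at roughly (4.1, 3.5) before and (5.9, 0.9) after.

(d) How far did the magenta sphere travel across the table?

2.4

From (7.9, 6.5) to (7.7, 4.1), the magenta sphere covered √(0.2² + 2.4²) ≈ 2.4 units.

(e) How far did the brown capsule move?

1.7

From (6.1, 5.4) to (4.4, 5.7), the brown capsule covered √(1.7² + 0.3²) ≈ 1.7 units.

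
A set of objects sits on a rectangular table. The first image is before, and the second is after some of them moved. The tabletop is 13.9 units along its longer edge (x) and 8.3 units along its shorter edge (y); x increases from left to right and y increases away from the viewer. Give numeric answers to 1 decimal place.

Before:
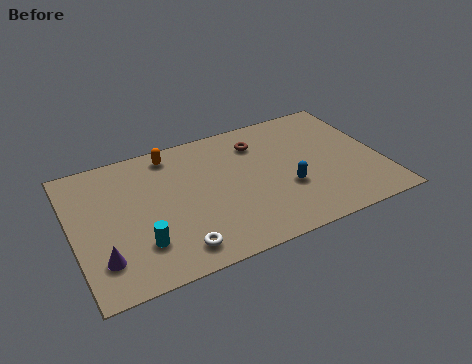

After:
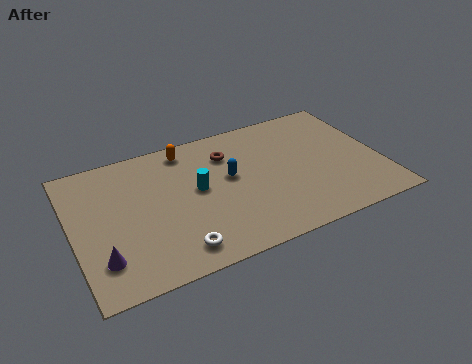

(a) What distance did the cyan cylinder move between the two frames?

3.6

The cyan cylinder was near (2.8, 2.2) before and (5.6, 4.5) after, so it travelled √(2.8² + 2.3²) ≈ 3.6 units.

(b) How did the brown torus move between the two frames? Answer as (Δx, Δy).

(-1.4, -0.2)

The brown torus started near (8.6, 6.4) and ended near (7.2, 6.2).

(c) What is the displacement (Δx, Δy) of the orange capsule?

(0.7, 0.0)

The orange capsule started near (4.7, 7.2) and ended near (5.4, 7.2).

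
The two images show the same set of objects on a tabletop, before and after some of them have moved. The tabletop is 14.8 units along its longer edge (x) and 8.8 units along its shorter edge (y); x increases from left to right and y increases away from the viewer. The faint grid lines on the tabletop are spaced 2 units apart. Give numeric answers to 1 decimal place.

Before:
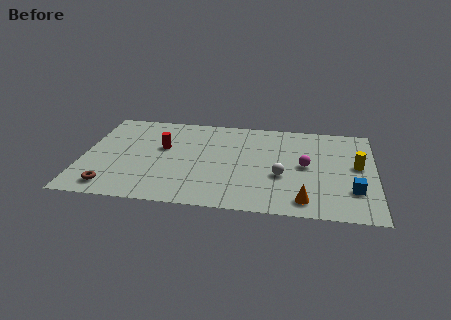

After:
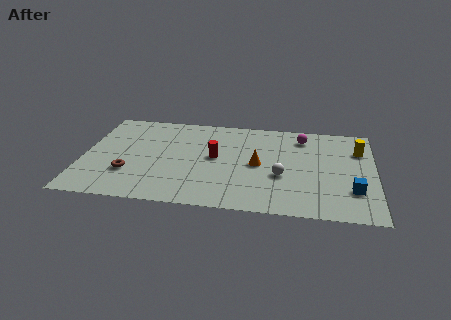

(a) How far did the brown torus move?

1.6

The brown torus moved from about (1.6, 1.3) to (2.4, 2.7), a distance of √(0.8² + 1.4²) ≈ 1.6.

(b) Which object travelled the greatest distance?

the orange cone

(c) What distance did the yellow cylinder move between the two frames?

1.5

The yellow cylinder moved from about (13.9, 4.8) to (14.0, 6.3), a distance of √(0.1² + 1.5²) ≈ 1.5.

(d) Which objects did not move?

the white sphere and the blue cube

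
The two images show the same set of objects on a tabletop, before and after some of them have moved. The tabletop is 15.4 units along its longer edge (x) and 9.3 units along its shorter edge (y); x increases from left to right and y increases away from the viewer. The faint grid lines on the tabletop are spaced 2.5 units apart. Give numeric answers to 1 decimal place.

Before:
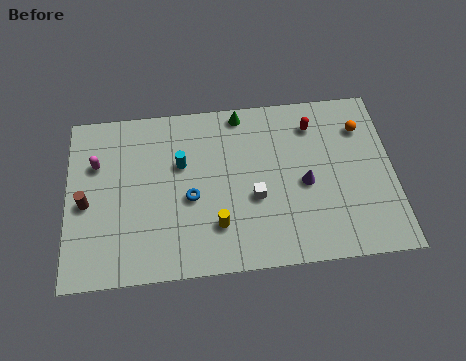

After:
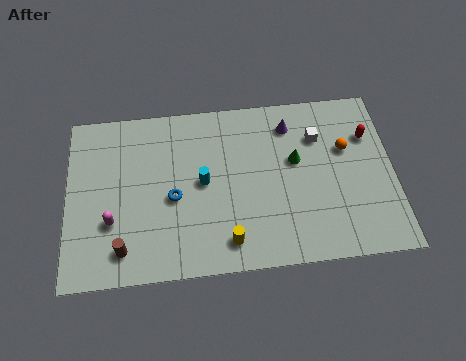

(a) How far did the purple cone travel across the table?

3.4

The purple cone moved from about (11.2, 4.2) to (10.6, 7.5), a distance of √(0.6² + 3.3²) ≈ 3.4.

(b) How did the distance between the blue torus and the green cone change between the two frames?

+0.9

Before: roughly 5.1 units apart; after: 6.0. That's 0.9 units further apart.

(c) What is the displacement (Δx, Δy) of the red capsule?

(2.6, -0.9)

The red capsule started near (11.7, 7.4) and ended near (14.3, 6.5).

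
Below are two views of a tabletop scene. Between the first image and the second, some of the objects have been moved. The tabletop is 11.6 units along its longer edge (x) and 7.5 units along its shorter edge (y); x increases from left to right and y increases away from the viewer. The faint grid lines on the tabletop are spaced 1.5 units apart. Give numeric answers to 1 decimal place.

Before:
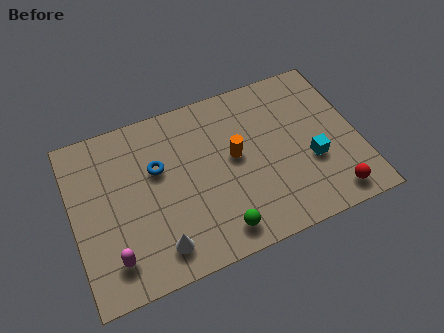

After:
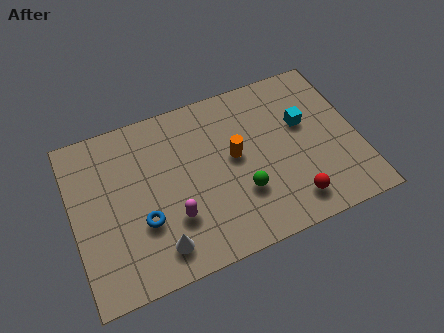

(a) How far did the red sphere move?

1.6

From (10.2, 1.0) to (8.6, 1.3), the red sphere covered √(1.6² + 0.3²) ≈ 1.6 units.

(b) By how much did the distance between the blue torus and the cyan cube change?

+0.7

The distance was about 6.4 in the first image and 7.1 in the second, so they moved 0.7 units further apart.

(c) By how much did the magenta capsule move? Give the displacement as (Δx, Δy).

(2.5, 0.8)

From the two frames, the magenta capsule sits at roughly (1.4, 1.5) before and (3.9, 2.3) after.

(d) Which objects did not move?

the orange cylinder and the white cone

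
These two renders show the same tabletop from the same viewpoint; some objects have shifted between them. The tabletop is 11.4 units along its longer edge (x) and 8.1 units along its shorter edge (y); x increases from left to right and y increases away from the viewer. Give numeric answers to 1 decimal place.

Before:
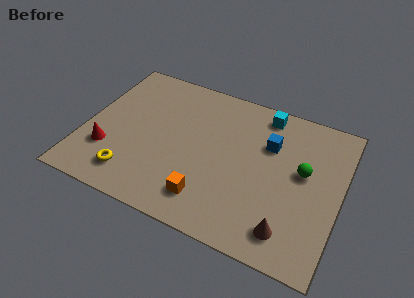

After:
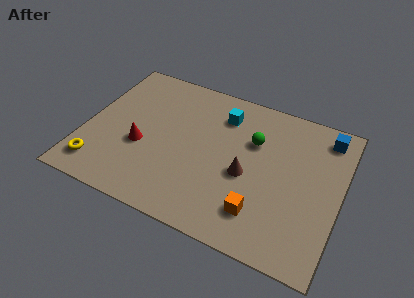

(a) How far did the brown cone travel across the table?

3.0

The brown cone was near (9.4, 1.4) before and (7.3, 3.5) after, so it travelled √(2.1² + 2.1²) ≈ 3.0 units.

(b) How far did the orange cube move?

2.3

From (5.8, 1.6) to (8.1, 1.8), the orange cube covered √(2.3² + 0.2²) ≈ 2.3 units.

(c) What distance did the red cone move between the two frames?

1.6

The red cone was near (1.2, 2.4) before and (2.6, 3.2) after, so it travelled √(1.4² + 0.8²) ≈ 1.6 units.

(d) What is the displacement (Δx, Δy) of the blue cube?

(2.4, 1.4)

From the two frames, the blue cube sits at roughly (8.1, 5.5) before and (10.5, 6.9) after.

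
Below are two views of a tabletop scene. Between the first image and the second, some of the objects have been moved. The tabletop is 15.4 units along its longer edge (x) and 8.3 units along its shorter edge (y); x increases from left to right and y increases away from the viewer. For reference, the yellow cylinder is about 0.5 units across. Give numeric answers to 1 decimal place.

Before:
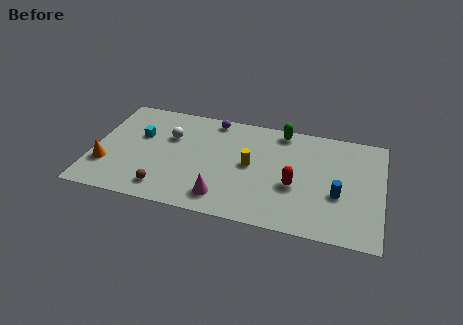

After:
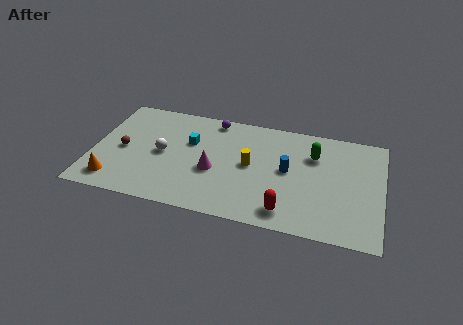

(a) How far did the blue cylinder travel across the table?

3.0

The blue cylinder moved from about (13.1, 3.2) to (10.4, 4.4), a distance of √(2.7² + 1.2²) ≈ 3.0.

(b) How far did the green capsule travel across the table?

2.3

From (9.9, 7.4) to (11.7, 5.9), the green capsule covered √(1.8² + 1.5²) ≈ 2.3 units.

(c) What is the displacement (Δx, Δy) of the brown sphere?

(-2.4, 2.5)

The brown sphere was at about (4.0, 1.4) and moved to about (1.6, 3.9).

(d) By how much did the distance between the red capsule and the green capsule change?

+0.6

The distance was about 4.2 in the first image and 4.8 in the second, so they moved 0.6 units further apart.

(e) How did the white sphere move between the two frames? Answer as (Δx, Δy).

(-0.3, -1.4)

The white sphere started near (4.0, 5.5) and ended near (3.7, 4.1).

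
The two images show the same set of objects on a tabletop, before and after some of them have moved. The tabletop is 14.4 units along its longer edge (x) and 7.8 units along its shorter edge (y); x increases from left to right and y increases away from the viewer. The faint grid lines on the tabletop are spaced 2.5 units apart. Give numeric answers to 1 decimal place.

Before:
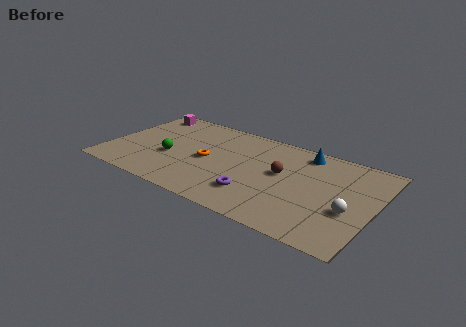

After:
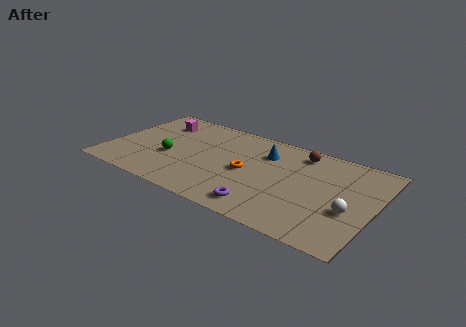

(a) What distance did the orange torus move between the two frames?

2.2

The orange torus was near (5.4, 3.7) before and (7.6, 3.7) after, so it travelled √(2.2² + 0.0²) ≈ 2.2 units.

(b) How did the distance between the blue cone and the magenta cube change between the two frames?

-2.9

Before: roughly 9.0 units apart; after: 6.1. That's 2.9 units closer together.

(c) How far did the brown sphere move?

2.3

The brown sphere was near (9.4, 4.4) before and (10.1, 6.6) after, so it travelled √(0.7² + 2.2²) ≈ 2.3 units.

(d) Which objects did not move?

the white sphere and the green sphere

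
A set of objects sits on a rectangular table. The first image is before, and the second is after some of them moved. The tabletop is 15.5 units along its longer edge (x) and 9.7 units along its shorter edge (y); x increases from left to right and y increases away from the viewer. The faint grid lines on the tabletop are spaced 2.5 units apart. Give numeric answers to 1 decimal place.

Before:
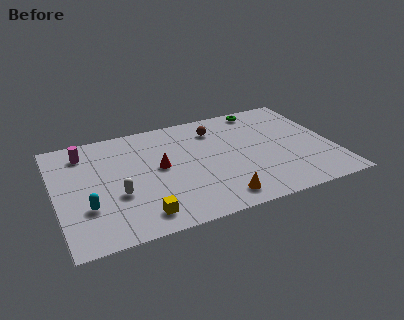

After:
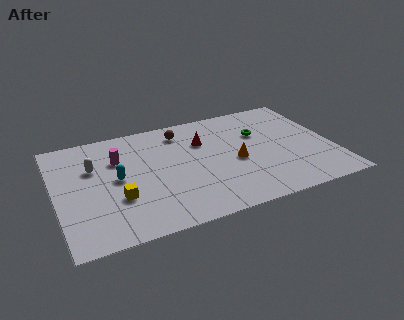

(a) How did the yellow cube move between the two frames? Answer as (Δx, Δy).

(-1.1, 1.8)

The yellow cube was at about (4.4, 1.5) and moved to about (3.3, 3.3).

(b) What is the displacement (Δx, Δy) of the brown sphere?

(-1.9, 0.4)

The brown sphere was at about (9.2, 7.6) and moved to about (7.3, 8.0).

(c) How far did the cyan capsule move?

2.6

From (1.6, 3.1) to (3.4, 5.0), the cyan capsule covered √(1.8² + 1.9²) ≈ 2.6 units.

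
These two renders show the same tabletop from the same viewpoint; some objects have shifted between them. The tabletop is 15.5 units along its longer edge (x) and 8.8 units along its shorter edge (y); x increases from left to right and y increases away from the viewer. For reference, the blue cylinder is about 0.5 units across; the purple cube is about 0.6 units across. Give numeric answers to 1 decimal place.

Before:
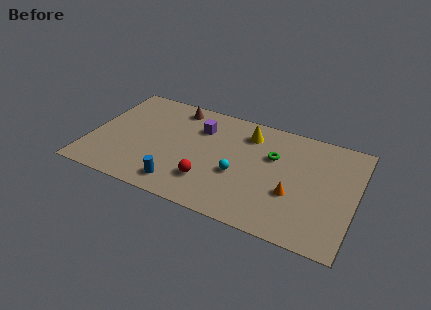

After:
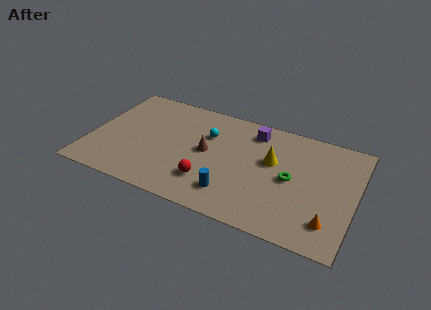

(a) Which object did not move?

the red sphere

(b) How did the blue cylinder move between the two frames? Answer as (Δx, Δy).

(3.0, 0.5)

The blue cylinder was at about (5.6, 1.4) and moved to about (8.6, 1.9).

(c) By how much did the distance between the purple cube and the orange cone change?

+0.7

They were about 6.6 units apart before and 7.3 after — 0.7 units further apart.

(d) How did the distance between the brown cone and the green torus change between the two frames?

-1.3

The distance was about 6.3 in the first image and 5.0 in the second, so they moved 1.3 units closer together.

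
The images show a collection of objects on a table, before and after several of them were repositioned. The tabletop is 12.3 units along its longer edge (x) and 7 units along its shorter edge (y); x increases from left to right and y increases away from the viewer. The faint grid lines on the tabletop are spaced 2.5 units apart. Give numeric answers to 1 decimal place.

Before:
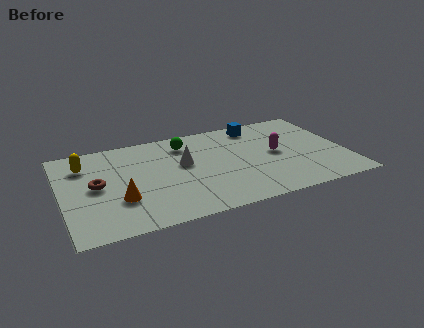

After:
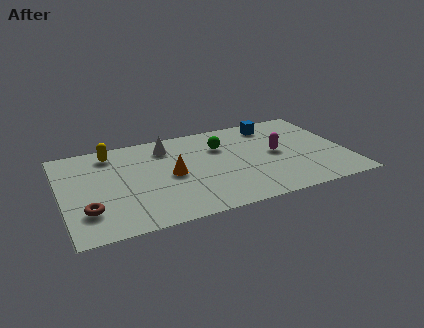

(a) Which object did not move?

the magenta capsule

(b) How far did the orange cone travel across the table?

2.5

From (2.4, 2.3) to (4.7, 3.4), the orange cone covered √(2.3² + 1.1²) ≈ 2.5 units.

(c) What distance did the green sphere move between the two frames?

1.7

From (5.5, 5.6) to (7.0, 4.9), the green sphere covered √(1.5² + 0.7²) ≈ 1.7 units.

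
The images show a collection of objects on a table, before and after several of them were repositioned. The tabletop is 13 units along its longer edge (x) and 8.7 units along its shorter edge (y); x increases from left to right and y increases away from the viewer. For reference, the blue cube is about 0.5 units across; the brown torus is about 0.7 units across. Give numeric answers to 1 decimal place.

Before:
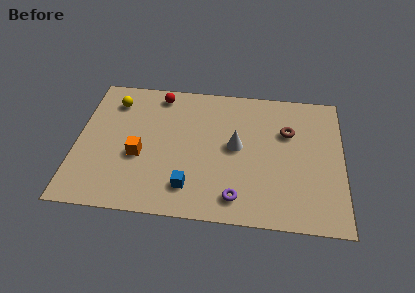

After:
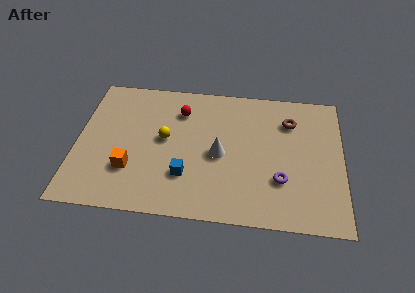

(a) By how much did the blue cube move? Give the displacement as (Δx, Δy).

(-0.2, 0.7)

The blue cube started near (5.6, 1.8) and ended near (5.4, 2.5).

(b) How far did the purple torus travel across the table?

2.5

The purple torus was near (7.9, 1.4) before and (10.0, 2.7) after, so it travelled √(2.1² + 1.3²) ≈ 2.5 units.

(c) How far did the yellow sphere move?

3.4

From (1.7, 6.9) to (4.3, 4.7), the yellow sphere covered √(2.6² + 2.2²) ≈ 3.4 units.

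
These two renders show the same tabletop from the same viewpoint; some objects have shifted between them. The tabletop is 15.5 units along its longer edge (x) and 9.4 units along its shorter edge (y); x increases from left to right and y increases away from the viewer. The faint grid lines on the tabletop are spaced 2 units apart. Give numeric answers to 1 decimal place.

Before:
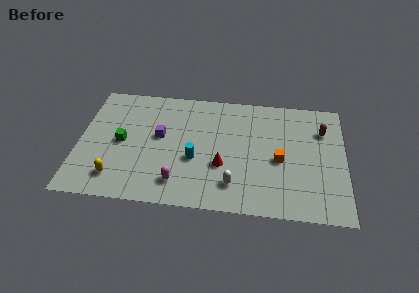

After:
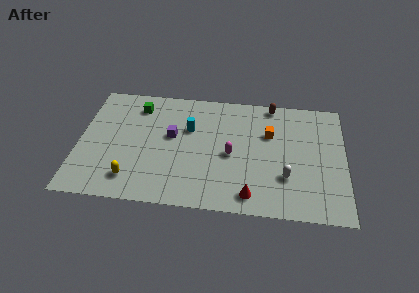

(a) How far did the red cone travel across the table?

2.7

The red cone was near (8.4, 3.4) before and (10.1, 1.3) after, so it travelled √(1.7² + 2.1²) ≈ 2.7 units.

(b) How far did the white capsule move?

3.1

The white capsule was near (9.1, 2.0) before and (12.1, 2.9) after, so it travelled √(3.0² + 0.9²) ≈ 3.1 units.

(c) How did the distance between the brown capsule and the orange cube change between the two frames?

-1.2

The distance was about 3.6 in the first image and 2.4 in the second, so they moved 1.2 units closer together.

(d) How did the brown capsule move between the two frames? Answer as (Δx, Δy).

(-3.0, 1.8)

From the two frames, the brown capsule sits at roughly (14.2, 6.8) before and (11.2, 8.6) after.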